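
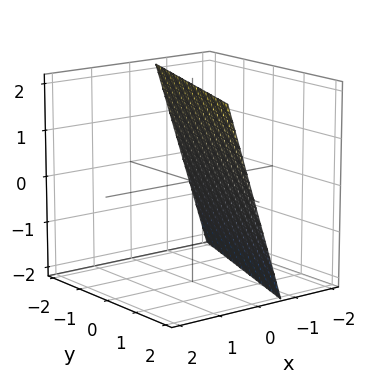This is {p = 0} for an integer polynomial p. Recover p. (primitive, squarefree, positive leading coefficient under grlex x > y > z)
(a) deg p = 1. Every cross-section is a straight line — this is a plane.
(b) Against the integer gridlines: it meets the y-axis at y = 2 (among the integer gridlines); it meets the z-axis at z = 2 (among the integer gridlines).
(c) The integer polynomial consistent with all of this is the stated p.

3*x - y - z + 2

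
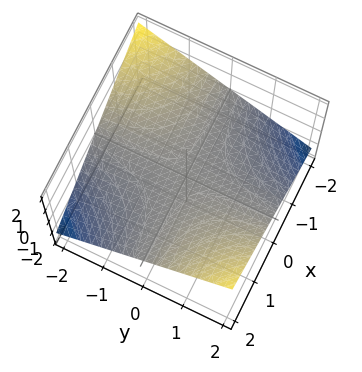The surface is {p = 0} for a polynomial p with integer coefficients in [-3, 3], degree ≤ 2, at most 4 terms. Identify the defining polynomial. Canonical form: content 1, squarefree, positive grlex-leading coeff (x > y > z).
(a) The degree is 2 — a saddle surface; a quadric.
(b) Against the integer gridlines: every point of the x-axis in the box is on the surface; the visible y-axis segment lies entirely on the surface.
(c) Solving for integer coefficients yields p as stated.

x*y - 3*z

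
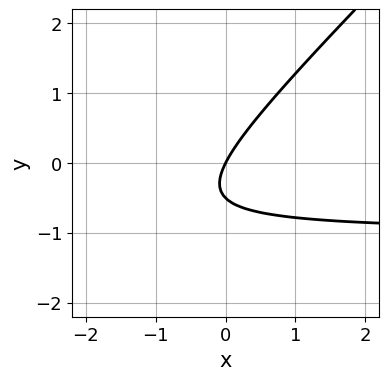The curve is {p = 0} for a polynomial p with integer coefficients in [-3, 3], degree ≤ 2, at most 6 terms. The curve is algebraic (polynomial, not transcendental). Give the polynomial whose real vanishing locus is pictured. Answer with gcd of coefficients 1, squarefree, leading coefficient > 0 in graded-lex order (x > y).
2*x*y - 2*y^2 + 2*x - y

The degree is 2 — no degree-1 curve has this shape.
Observable constraints: it crosses the x-axis at the gridline x = 0; it crosses the y-axis at the gridline y = 0.
Assembling these constraints gives the stated polynomial.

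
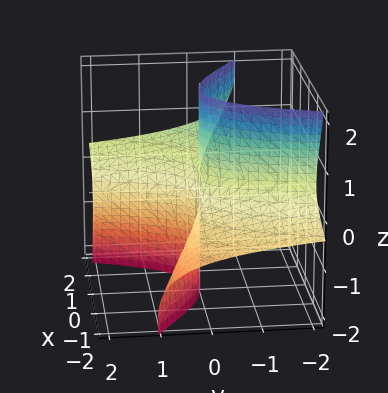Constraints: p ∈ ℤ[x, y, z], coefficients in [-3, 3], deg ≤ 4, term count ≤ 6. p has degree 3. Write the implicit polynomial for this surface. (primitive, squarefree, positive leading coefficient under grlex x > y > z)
x^3 - 3*x^2*z - x*y*z - 3*y*z^2 - y

First, deg p = 3. No degree-2 surface has this shape.
Then, against the integer gridlines: the visible z-axis segment lies entirely on the surface; it crosses the y-axis at the gridline y = 0; one x-axis crossing is at x = 0.
Finally, fitting integer coefficients to these (and the overall shape) gives p.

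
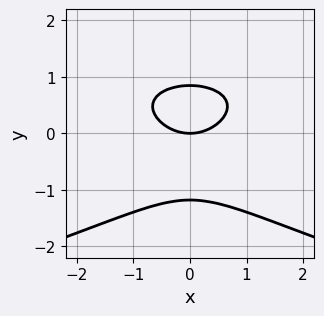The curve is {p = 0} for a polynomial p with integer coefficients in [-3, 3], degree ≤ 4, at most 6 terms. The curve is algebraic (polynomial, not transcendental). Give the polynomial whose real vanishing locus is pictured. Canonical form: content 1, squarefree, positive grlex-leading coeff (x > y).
3*y^3 + 2*x^2 + y^2 - 3*y

1. The degree is 3 — the shape is more complex than any degree-2 curve.
2. Symmetries: it's symmetric under x → −x, forcing even powers of x.
3. Reading off the gridlines: one y-axis crossing is at y = 0; it meets the x-axis at x = 0 (among the integer gridlines).
4. Fitting integer coefficients to these (and the overall shape) gives p.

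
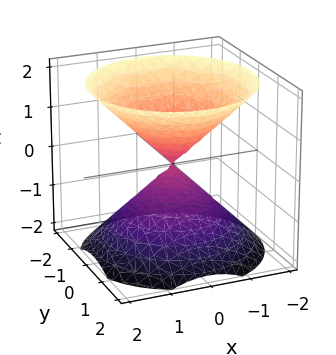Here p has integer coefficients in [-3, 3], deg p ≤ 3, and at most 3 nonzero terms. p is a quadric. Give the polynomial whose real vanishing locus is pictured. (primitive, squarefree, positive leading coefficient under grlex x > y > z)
(a) The picture has 2 separate pieces.
(b) deg p = 2.
(c) Symmetries: the z ↦ −z reflection is a symmetry, so z appears only in even powers; rotational symmetry about the z-axis ⇒ p depends on x, y only through x² + y².
(d) From the axis intercepts and sections: it meets the z-axis at z = 0 (among the integer gridlines); a circular section at z = -1 has radius exactly 1; it crosses the x-axis at the gridline x = 0; it meets the y-axis at y = 0 (among the integer gridlines).
(e) Putting this together gives p.

x^2 + y^2 - z^2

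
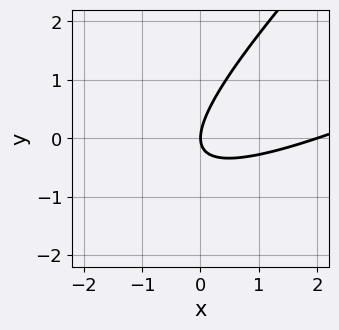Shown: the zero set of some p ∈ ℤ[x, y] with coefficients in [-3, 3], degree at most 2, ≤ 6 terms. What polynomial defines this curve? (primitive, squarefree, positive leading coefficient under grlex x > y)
x^2 - 3*x*y + 2*y^2 - 2*x

First, the degree is 2 — no degree-1 curve has this shape.
Next, observable constraints: it crosses the y-axis at the gridline y = 0; the x-axis gridline crossings are at x ∈ {0, 2}.
Finally, these observations pin down the coefficients.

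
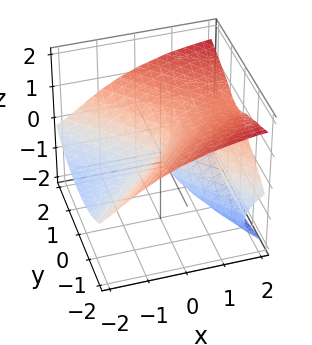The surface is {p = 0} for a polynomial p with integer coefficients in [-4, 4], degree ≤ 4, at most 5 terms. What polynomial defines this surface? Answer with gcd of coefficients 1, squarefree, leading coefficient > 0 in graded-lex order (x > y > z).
2*z^3 + x^2 - 3*x*z - y^2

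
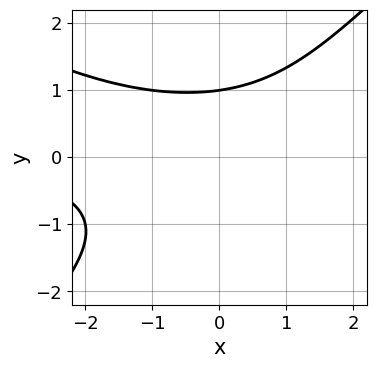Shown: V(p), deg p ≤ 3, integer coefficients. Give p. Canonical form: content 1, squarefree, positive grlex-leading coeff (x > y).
x^2*y + x*y^2 - 2*y^3 - y + 3

First, deg p = 3. A generic line meets the curve in up to 3 points.
Next, from the axis intercepts and sections: it misses every integer gridline on the x-axis; one y-axis crossing is at y = 1.
Finally, together with the visible shape, these determine p as stated.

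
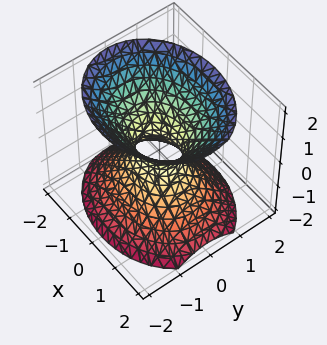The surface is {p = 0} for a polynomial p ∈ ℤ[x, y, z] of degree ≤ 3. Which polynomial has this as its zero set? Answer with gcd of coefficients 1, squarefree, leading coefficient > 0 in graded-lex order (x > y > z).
2*x^2 + 3*y^2 - 2*z^2 - 1

First, deg p = 2.
Next, symmetries: the z ↦ −z reflection is a symmetry, so z appears only in even powers; the x ↦ −x reflection is a symmetry, so x appears only in even powers; the y ↦ −y reflection is a symmetry, so y appears only in even powers.
Next, observable constraints: it misses every integer gridline on the z-axis.
Finally, these observations pin down the coefficients.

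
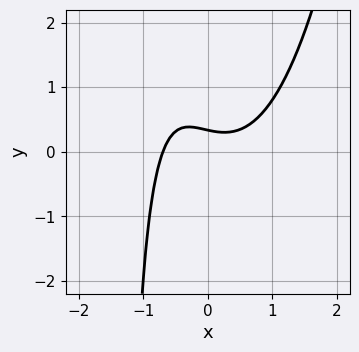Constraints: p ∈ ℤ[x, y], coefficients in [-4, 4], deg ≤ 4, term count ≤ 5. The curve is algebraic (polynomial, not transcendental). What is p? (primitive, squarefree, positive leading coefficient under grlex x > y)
(a) deg p = 3.
(b) The integer polynomial consistent with all of this is the stated p.

3*x^3 - 2*x*y - 3*y + 1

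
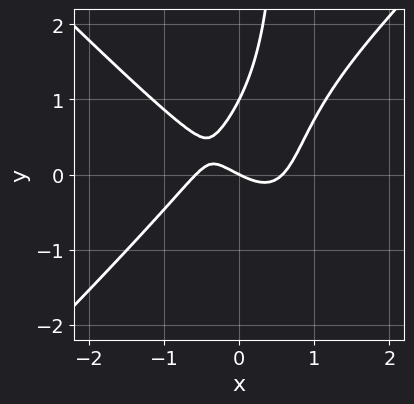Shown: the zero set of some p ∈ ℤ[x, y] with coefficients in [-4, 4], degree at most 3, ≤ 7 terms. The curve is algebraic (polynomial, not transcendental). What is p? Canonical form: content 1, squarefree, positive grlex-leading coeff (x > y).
3*x^3 - 3*x*y^2 + 2*y^2 - x - 2*y

(a) deg p = 3.
(b) Checking where it meets the axes: the y-axis gridline crossings are at y ∈ {0, 1}; one x-axis crossing is at x = 0.
(c) Solving for integer coefficients yields p as stated.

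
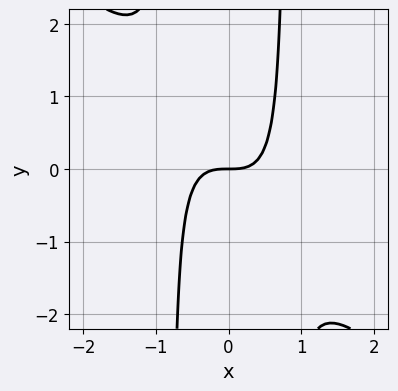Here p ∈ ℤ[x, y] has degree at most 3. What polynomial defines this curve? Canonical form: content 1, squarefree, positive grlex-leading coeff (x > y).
3*x^3 + 3*x^2*y - 2*y

1. Degree: the shape is more complex than any degree-2 curve, so deg p = 3.
2. Observable constraints: one y-axis crossing is at y = 0; it crosses the x-axis at the gridline x = 0.
3. These observations pin down the coefficients.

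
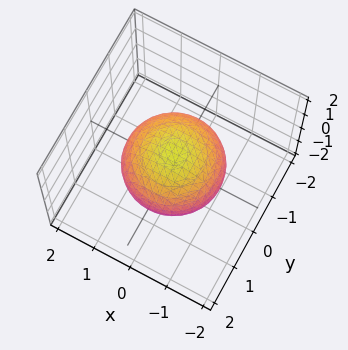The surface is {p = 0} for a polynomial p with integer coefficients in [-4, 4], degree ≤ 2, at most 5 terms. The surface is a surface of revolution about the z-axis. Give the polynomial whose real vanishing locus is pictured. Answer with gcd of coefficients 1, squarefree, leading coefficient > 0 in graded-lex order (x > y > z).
2*x^2 + 2*y^2 + 3*z^2 - 3

(a) The degree is 2 — no degree-1 surface has this shape.
(b) Symmetry: the surface is invariant under rotation about z: p = q(x² + y², z).
(c) Reading off the gridlines: the z-axis gridline crossings are at z ∈ {-1, 1}; a circular section at z = 0 has radius between 1 and 2.
(d) Matching integer coefficients to the picture gives p.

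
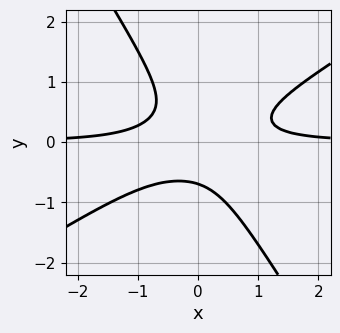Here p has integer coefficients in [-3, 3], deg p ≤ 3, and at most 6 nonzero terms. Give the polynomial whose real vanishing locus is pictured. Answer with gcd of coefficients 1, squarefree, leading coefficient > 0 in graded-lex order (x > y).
3*x^2*y - 3*x*y^2 - 3*y^3 - 1

deg p = 3. The shape is more complex than any degree-2 curve.
From the visible intercepts: the curve avoids every integer x-axis point in the box.
Matching integer coefficients to the picture gives p.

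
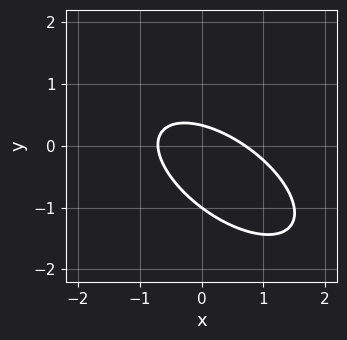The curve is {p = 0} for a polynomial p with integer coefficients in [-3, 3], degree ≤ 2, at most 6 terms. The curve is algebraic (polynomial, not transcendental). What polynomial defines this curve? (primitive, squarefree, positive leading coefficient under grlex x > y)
2*x^2 + 3*x*y + 3*y^2 + 2*y - 1

(a) The degree is 2 — the shape is more complex than any degree-1 curve.
(b) From the visible intercepts: it crosses the y-axis at the gridline y = -1.
(c) Fitting integer coefficients to these (and the overall shape) gives p.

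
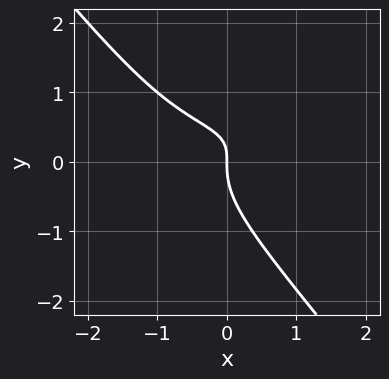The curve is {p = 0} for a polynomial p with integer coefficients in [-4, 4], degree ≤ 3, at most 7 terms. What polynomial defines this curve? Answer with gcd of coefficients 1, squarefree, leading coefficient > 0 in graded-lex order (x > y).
x^3 + 3*x*y^2 + 3*y^3 - 3*x*y + 2*x

1. Degree: no degree-2 curve has this shape, so deg p = 3.
2. From the axis intercepts and sections: one y-axis crossing is at y = 0; it crosses the x-axis at the gridline x = 0.
3. Solving for integer coefficients yields p as stated.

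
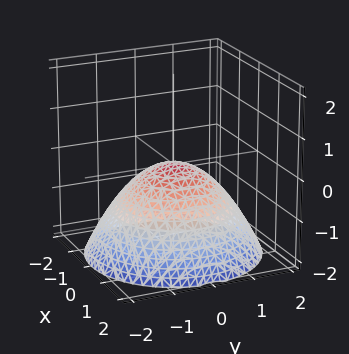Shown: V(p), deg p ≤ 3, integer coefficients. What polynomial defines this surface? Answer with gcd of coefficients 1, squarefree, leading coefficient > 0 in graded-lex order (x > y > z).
x^2 + y^2 + 2*z

(a) The degree is 2 — a paraboloid; a quadric.
(b) Symmetries: rotational symmetry about the z-axis ⇒ p depends on x, y only through x² + y².
(c) Checking where it meets the axes: a circular section at z = -1 has radius between 1 and 2; it crosses the x-axis at the gridline x = 0; it meets the y-axis at y = 0 (among the integer gridlines); it crosses the z-axis at the gridline z = 0.
(d) Solving for integer coefficients yields p as stated.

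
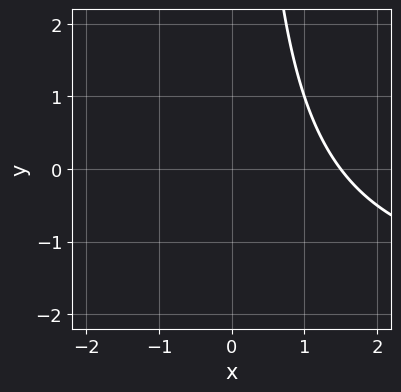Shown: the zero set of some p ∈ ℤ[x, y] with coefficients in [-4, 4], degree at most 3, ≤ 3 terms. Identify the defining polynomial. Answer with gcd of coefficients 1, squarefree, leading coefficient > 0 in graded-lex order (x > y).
x*y + 2*x - 3

The degree is 2 — the shape is more complex than any degree-1 curve.
From the axis intercepts and sections: it misses every integer gridline on the y-axis.
Assembling these constraints gives the stated polynomial.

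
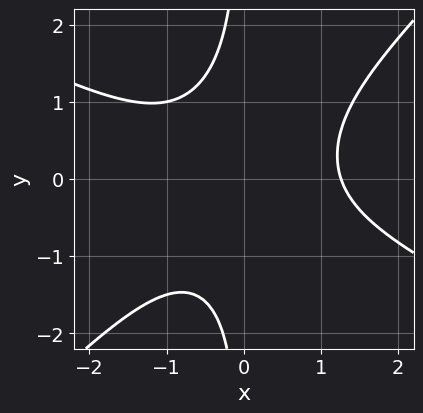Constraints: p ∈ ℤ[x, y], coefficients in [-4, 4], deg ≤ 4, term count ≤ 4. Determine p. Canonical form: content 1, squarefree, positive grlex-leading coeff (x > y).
x^3 + x^2*y - 2*x*y^2 - 2

First, the degree is 3 — no degree-2 curve has this shape.
Then, checking where it meets the axes: it misses every integer gridline on the y-axis.
Finally, putting this together gives p.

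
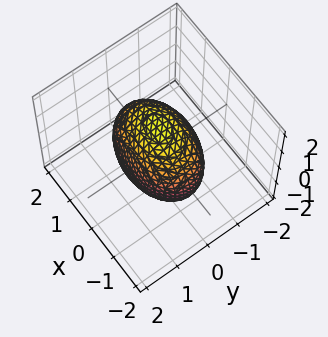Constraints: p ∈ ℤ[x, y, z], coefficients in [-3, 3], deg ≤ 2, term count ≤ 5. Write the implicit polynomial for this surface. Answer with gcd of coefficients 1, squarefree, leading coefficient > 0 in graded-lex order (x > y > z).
1. deg p = 2. A closed, bounded, convex surface; a quadric.
2. Symmetries: the y ↦ −y reflection is a symmetry, so y appears only in even powers; the x ↦ −x reflection is a symmetry, so x appears only in even powers; mirror symmetry z ↦ −z ⇒ only even powers of z.
3. From the visible intercepts: among the integer gridlines, it crosses the y-axis at y ∈ {-1, 1}.
4. Assembling these constraints gives the stated polynomial.

x^2 + 2*y^2 + z^2 - 2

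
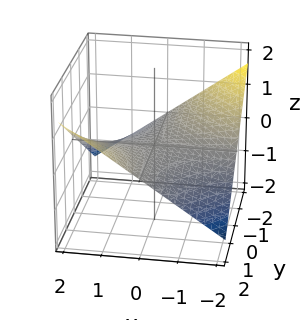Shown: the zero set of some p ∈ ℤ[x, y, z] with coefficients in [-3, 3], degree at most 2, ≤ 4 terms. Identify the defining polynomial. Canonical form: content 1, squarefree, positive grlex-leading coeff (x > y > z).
x*y - 3*z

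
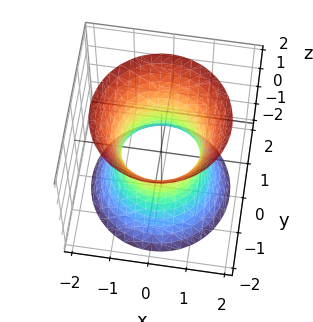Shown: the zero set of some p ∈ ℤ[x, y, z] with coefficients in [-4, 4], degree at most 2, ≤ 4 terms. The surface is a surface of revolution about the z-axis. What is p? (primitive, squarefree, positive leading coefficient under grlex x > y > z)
2*x^2 + 2*y^2 - z^2 - 2

deg p = 2. A generic line meets the surface in up to 2 points.
Symmetries: rotational symmetry about the z-axis ⇒ p depends on x, y only through x² + y².
From the visible intercepts: among the integer gridlines, it crosses the y-axis at y ∈ {-1, 1}; a circular section at z = -1 has radius between 1 and 2; the surface avoids every integer z-axis point in the box.
Putting this together gives p. Check: (1, 0, 0) on the x-axis lies on the surface, and p(1, 0, 0) = 0. ✓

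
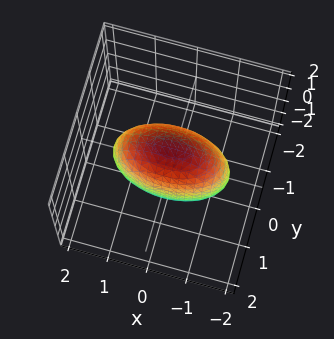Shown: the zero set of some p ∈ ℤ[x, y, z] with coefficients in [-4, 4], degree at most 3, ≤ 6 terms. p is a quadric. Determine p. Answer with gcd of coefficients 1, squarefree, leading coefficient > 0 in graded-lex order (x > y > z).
First, deg p = 2.
Next, symmetries: it's symmetric under y → −y, forcing even powers of y; mirror symmetry z ↦ −z ⇒ only even powers of z; the x ↦ −x reflection is a symmetry, so x appears only in even powers.
Finally, the integer polynomial consistent with all of this is the stated p.

x^2 + 3*y^2 + z^2 - 2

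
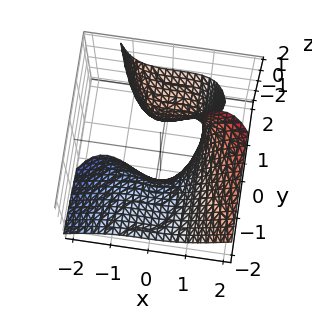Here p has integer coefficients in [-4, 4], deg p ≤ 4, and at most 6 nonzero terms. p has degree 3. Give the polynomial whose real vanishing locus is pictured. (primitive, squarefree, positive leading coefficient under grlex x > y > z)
2*x^3 - 2*x^2*z + 3*y*z - 2

1. Degree: the shape is more complex than any degree-2 surface, so deg p = 3.
2. From the visible intercepts: the surface avoids every integer z-axis point in the box; it misses every integer gridline on the y-axis.
3. Fitting integer coefficients to these (and the overall shape) gives p. Check: (1, 0, 0) on the x-axis lies on the surface, and p(1, 0, 0) = 0. ✓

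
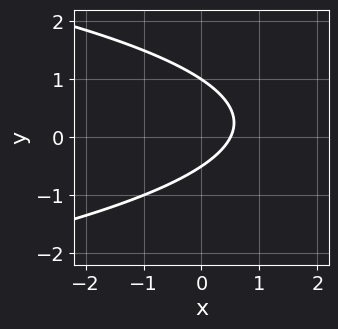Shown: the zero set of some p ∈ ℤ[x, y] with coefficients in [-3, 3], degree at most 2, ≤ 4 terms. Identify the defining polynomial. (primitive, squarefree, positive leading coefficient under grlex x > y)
2*y^2 + 2*x - y - 1

1. The degree is 2 — the shape is more complex than any degree-1 curve.
2. Checking where it meets the axes: it crosses the y-axis at the gridline y = 1.
3. Solving for integer coefficients yields p as stated.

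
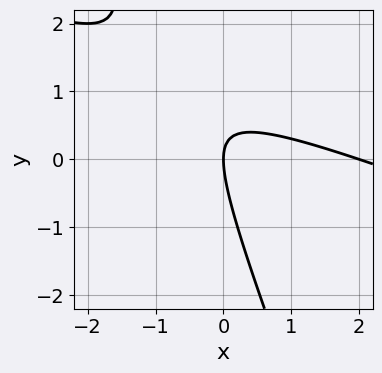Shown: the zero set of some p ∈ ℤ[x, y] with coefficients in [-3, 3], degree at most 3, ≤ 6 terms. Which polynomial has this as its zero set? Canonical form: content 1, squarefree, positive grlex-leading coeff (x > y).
Degree: the shape is more complex than any degree-1 curve, so deg p = 2.
Reading off the gridlines: among the integer gridlines, it crosses the x-axis at x ∈ {0, 2}; one y-axis crossing is at y = 0.
The integer polynomial consistent with all of this is the stated p.

x^2 + 3*x*y + y^2 - 2*x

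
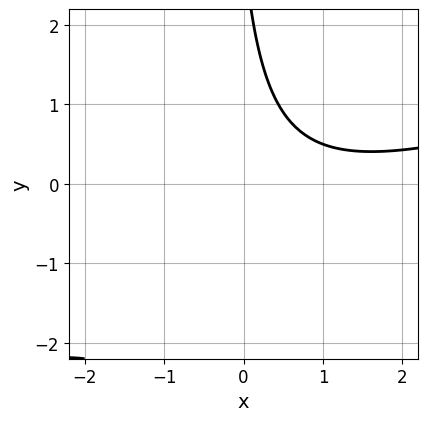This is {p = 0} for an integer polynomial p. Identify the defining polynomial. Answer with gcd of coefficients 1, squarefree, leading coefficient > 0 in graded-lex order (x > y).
x^2 - 3*x*y - 2*x - y + 3

The degree is 2 — no degree-1 curve has this shape.
Checking where it meets the axes: the curve avoids every integer x-axis point in the box; it misses every integer gridline on the y-axis.
Fitting integer coefficients to these (and the overall shape) gives p.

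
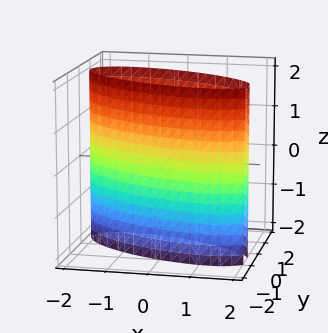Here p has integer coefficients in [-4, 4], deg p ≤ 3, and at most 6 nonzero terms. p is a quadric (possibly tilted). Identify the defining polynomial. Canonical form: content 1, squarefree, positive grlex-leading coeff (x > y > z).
x^2 + 2*x*y + 3*y^2 - 3

(a) Degree: a generic line meets the surface in up to 2 points, so deg p = 2.
(b) From the visible intercepts: the surface avoids every integer z-axis point in the box; the y-axis gridline crossings are at y ∈ {-1, 1}.
(c) Fitting integer coefficients to these (and the overall shape) gives p.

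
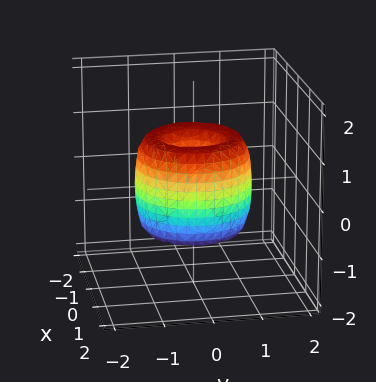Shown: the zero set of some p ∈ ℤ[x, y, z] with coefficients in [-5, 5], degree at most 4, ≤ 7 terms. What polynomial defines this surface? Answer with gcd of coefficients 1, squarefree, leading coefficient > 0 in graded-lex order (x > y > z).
(a) The degree is 4 — a generic line meets the surface in up to 4 points.
(b) Symmetries: rotational symmetry about the z-axis ⇒ p depends on x, y only through x² + y².
(c) Against the integer gridlines: one z-axis crossing is at z = 0; one x-axis crossing is at x = 0; it crosses the y-axis at the gridline y = 0.
(d) Assembling these constraints gives the stated polynomial.

2*x^4 + 4*x^2*y^2 + 2*y^4 - 3*x^2 - 3*y^2 + z^2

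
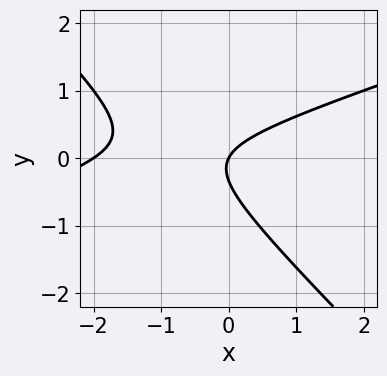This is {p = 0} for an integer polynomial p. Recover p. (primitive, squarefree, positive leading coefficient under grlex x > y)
1. deg p = 2.
2. Checking where it meets the axes: among the integer gridlines, it crosses the x-axis at x ∈ {-2, 0}; one y-axis crossing is at y = 0.
3. Assembling these constraints gives the stated polynomial.

x^2 - 2*x*y - 3*y^2 + 2*x - y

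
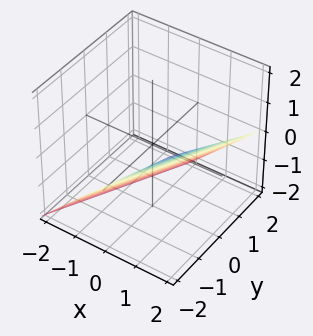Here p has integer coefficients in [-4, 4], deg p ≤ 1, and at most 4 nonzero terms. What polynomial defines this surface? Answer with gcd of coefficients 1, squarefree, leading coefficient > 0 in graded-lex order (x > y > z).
2*x - y - 2*z - 2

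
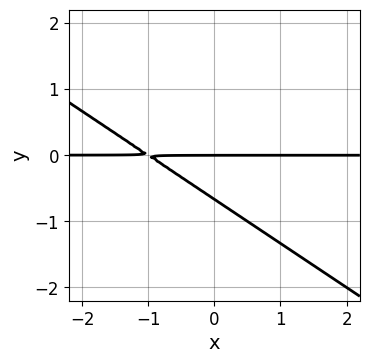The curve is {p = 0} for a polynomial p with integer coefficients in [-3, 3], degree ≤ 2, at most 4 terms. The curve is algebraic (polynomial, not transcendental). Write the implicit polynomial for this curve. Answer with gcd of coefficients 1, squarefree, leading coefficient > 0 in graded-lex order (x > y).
Degree: the shape is more complex than any degree-1 curve, so deg p = 2.
From the visible intercepts: it crosses the y-axis at the gridline y = 0; the visible x-axis segment lies entirely on the curve.
Fitting integer coefficients to these (and the overall shape) gives p.

2*x*y + 3*y^2 + 2*y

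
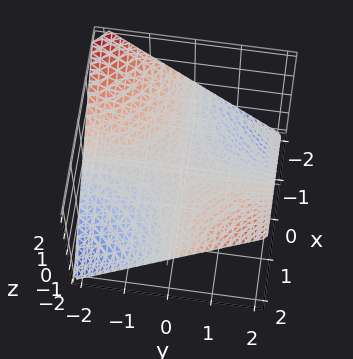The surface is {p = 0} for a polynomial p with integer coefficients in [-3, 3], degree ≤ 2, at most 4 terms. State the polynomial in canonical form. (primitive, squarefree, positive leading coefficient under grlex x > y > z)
The degree is 2 — a saddle surface; a quadric.
Checking where it meets the axes: every point of the x-axis in the box is on the surface; every point of the y-axis in the box is on the surface; it meets the z-axis at z = 0 (among the integer gridlines).
Putting this together gives p.

x*y - 2*z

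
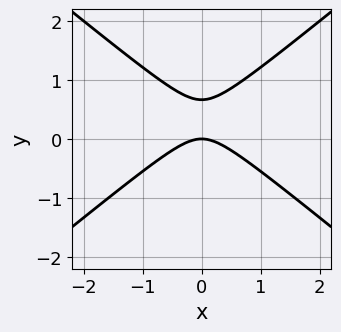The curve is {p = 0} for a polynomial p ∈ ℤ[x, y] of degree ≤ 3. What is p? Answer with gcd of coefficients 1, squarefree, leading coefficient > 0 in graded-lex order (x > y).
2*x^2 - 3*y^2 + 2*y

(a) The degree is 2 — no degree-1 curve has this shape.
(b) Symmetries: it's symmetric under x → −x, forcing even powers of x.
(c) From the visible intercepts: it crosses the x-axis at the gridline x = 0; one y-axis crossing is at y = 0.
(d) Matching integer coefficients to the picture gives p.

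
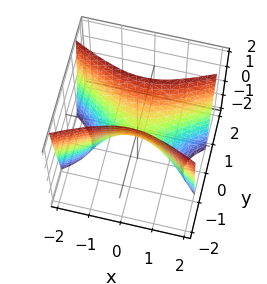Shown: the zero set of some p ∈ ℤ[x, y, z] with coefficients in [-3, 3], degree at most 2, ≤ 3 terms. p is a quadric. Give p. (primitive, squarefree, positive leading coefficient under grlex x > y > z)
x^2 - 3*y^2 + z

First, deg p = 2. A saddle surface; a quadric.
Next, symmetries: mirror symmetry x ↦ −x ⇒ only even powers of x; the y ↦ −y reflection is a symmetry, so y appears only in even powers.
Then, checking where it meets the axes: it meets the y-axis at y = 0 (among the integer gridlines); it crosses the x-axis at the gridline x = 0.
Finally, these observations pin down the coefficients.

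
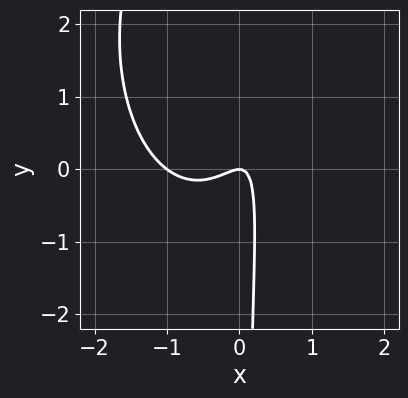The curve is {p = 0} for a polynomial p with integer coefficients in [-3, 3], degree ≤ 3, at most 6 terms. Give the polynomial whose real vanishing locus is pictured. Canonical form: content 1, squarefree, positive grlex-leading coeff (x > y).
First, degree: the shape is more complex than any degree-2 curve, so deg p = 3.
Then, from the visible intercepts: it crosses the y-axis at the gridline y = 0; among the integer gridlines, it crosses the x-axis at x ∈ {-1, 0}.
Finally, together with the visible shape, these determine p as stated.

3*x^3 + x*y^2 + 3*x^2 - 3*x*y + y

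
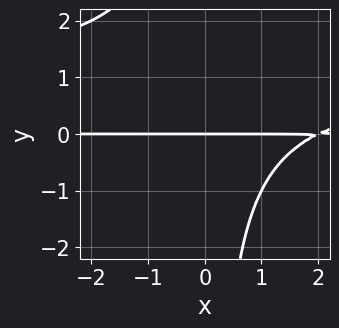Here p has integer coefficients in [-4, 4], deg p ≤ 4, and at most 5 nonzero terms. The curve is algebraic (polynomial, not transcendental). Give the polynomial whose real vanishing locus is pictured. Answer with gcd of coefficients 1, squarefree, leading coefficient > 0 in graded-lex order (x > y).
x*y^2 - x*y + 2*y

deg p = 3. The shape is more complex than any degree-2 curve.
Observable constraints: every point of the x-axis in the box is on the curve; it meets the y-axis at y = 0 (among the integer gridlines).
Matching integer coefficients to the picture gives p.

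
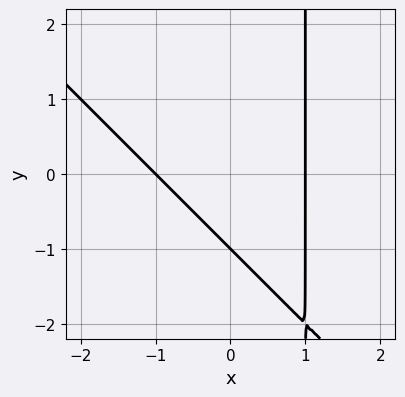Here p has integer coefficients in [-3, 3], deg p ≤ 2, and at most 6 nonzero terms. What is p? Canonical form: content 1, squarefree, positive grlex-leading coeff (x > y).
1. deg p = 2.
2. Observable constraints: it crosses the y-axis at the gridline y = -1; among the integer gridlines, it crosses the x-axis at x ∈ {-1, 1}.
3. Together with the visible shape, these determine p as stated.

x^2 + x*y - y - 1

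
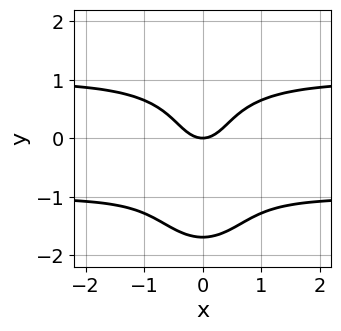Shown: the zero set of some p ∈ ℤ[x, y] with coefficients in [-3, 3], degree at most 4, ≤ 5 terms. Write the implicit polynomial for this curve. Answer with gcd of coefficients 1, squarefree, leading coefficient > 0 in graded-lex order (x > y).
3*x^2*y^2 + y^4 + y^3 - 3*x^2 + 2*y

1. Degree: no degree-3 curve has this shape, so deg p = 4.
2. Symmetries: mirror symmetry x ↦ −x ⇒ only even powers of x.
3. From the visible intercepts: it meets the y-axis at y = 0 (among the integer gridlines); it meets the x-axis at x = 0 (among the integer gridlines).
4. These observations pin down the coefficients.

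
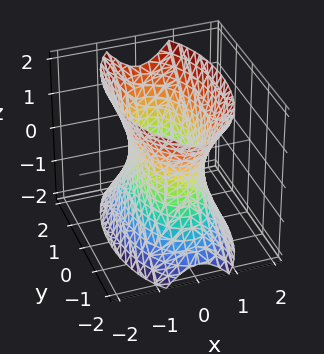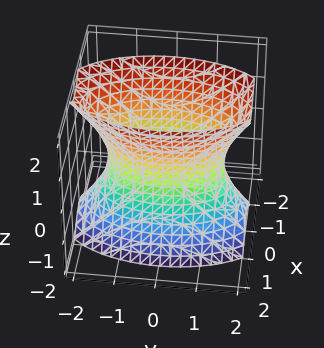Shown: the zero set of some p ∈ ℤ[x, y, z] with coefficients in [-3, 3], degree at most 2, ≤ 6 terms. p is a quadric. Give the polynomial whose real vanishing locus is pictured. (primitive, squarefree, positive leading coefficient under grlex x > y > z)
First, the degree is 2 — one connected sheet with a waist; a quadric.
Then, symmetries: mirror symmetry y ↦ −y ⇒ only even powers of y; it's symmetric under z → −z, forcing even powers of z; the x ↦ −x reflection is a symmetry, so x appears only in even powers.
Next, reading off the gridlines: the surface avoids every integer z-axis point in the box.
Finally, the integer polynomial consistent with all of this is the stated p.

3*x^2 + y^2 - z^2 - 2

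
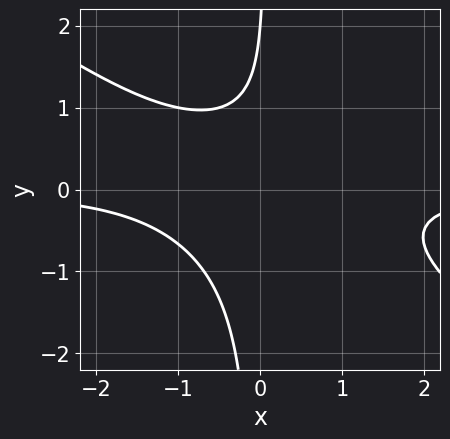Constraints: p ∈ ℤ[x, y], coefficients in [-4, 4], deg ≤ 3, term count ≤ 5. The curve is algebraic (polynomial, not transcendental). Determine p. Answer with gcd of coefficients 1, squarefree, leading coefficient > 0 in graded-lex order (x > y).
First, deg p = 3.
Next, against the integer gridlines: the curve avoids every integer x-axis point in the box; it crosses the y-axis at the gridline y = 2.
Finally, solving for integer coefficients yields p as stated.

2*x^2*y + 3*x*y^2 - y + 2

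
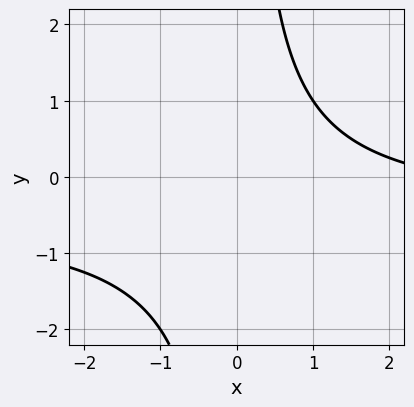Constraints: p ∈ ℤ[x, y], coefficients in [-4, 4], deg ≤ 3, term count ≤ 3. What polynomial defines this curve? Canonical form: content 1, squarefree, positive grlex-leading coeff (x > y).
(a) Degree: a generic line meets the curve in up to 2 points, so deg p = 2.
(b) Reading off the gridlines: no y-intercept at any integer in the box; it misses every integer gridline on the x-axis.
(c) Solving for integer coefficients yields p as stated.

2*x*y + x - 3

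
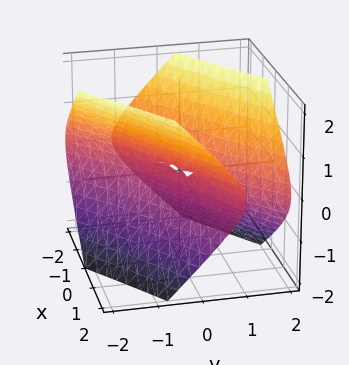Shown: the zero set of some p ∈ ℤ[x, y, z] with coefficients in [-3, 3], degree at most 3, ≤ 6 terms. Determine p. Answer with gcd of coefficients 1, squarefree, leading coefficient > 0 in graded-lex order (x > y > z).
x^2 - 3*x*y + 2*y^2 - 2*z^2

1. Degree: the shape is more complex than any degree-1 surface, so deg p = 2.
2. Reading off the gridlines: it crosses the x-axis at the gridline x = 0; it crosses the y-axis at the gridline y = 0.
3. These observations pin down the coefficients.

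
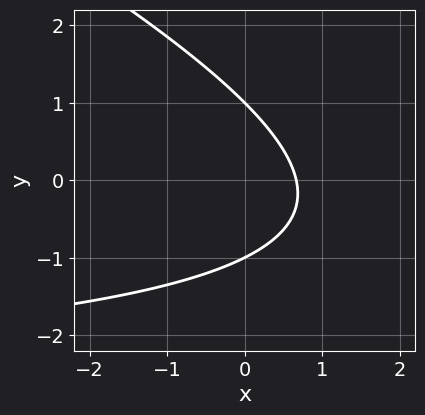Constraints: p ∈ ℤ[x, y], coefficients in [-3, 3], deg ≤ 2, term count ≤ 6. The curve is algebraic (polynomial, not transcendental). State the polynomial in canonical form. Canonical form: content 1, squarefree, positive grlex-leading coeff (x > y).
x*y + 2*y^2 + 3*x - 2

1. The degree is 2 — a generic line meets the curve in up to 2 points.
2. Reading off the gridlines: the y-axis gridline crossings are at y ∈ {-1, 1}.
3. Fitting integer coefficients to these (and the overall shape) gives p.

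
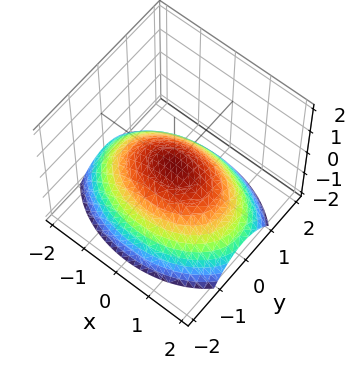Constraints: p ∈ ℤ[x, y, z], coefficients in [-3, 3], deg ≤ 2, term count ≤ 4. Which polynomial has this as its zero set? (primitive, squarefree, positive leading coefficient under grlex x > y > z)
1. deg p = 2. A paraboloid; a quadric.
2. Symmetries: it's symmetric under x → −x, forcing even powers of x; the y ↦ −y reflection is a symmetry, so y appears only in even powers.
3. Against the integer gridlines: it meets the y-axis at y = 0 (among the integer gridlines); one x-axis crossing is at x = 0; it meets the z-axis at z = 0 (among the integer gridlines).
4. Solving for integer coefficients yields p as stated.

x^2 + 2*y^2 + 3*z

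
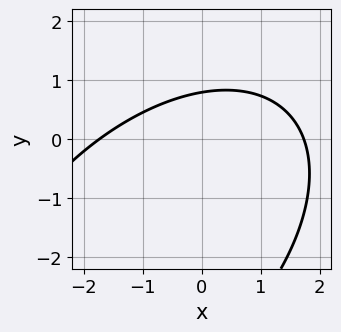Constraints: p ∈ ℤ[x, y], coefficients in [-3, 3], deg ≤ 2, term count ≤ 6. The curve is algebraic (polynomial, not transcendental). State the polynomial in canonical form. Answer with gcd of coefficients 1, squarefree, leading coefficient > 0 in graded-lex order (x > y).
x^2 - x*y + y^2 + 3*y - 3

1. deg p = 2.
2. Putting this together gives p.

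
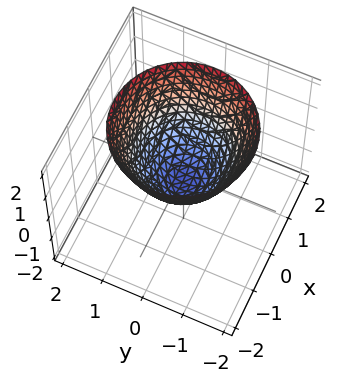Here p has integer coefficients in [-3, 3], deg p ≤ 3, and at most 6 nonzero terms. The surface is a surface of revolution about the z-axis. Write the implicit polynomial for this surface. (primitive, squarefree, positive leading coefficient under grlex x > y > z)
2*x^2 + 2*y^2 - 2*z - 1

(a) Degree: a generic line meets the surface in up to 2 points, so deg p = 2.
(b) Symmetry: the surface is invariant under rotation about z: p = q(x² + y², z).
(c) Checking where it meets the axes: a circular section at z = 2 has radius between 1 and 2.
(d) The integer polynomial consistent with all of this is the stated p.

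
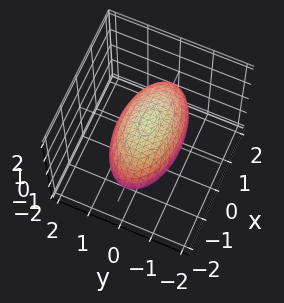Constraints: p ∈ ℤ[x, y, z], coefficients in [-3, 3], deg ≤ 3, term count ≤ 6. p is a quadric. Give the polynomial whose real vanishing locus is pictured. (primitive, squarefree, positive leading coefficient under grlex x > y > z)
x^2 + 3*y^2 + 3*z^2 - 3

First, deg p = 2. A closed, bounded, convex surface; a quadric.
Next, symmetries: mirror symmetry z ↦ −z ⇒ only even powers of z; the x ↦ −x reflection is a symmetry, so x appears only in even powers; mirror symmetry y ↦ −y ⇒ only even powers of y.
Next, against the integer gridlines: the z-axis gridline crossings are at z ∈ {-1, 1}; the y-axis gridline crossings are at y ∈ {-1, 1}.
Finally, these observations pin down the coefficients.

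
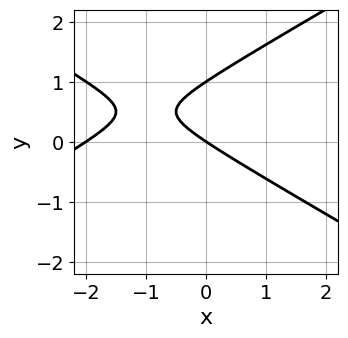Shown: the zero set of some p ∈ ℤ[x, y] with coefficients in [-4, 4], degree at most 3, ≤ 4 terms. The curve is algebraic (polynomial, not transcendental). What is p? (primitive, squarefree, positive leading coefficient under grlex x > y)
x^2 - 3*y^2 + 2*x + 3*y

First, the degree is 2 — no degree-1 curve has this shape.
Next, from the axis intercepts and sections: the y-axis gridline crossings are at y ∈ {0, 1}; among the integer gridlines, it crosses the x-axis at x ∈ {-2, 0}.
Finally, solving for integer coefficients yields p as stated.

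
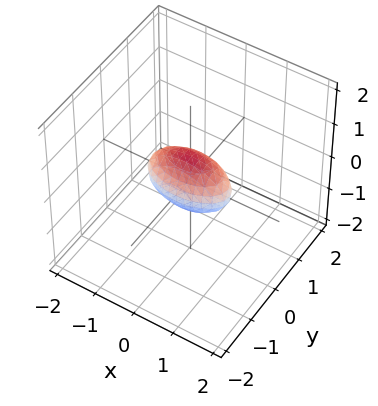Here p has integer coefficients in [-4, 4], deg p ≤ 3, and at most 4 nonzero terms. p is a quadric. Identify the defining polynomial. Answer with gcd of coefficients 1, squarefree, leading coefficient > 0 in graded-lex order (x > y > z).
(a) Degree: bounded and convex; a quadric, so deg p = 2.
(b) Symmetries: it's symmetric under y → −y, forcing even powers of y; it's symmetric under x → −x, forcing even powers of x; it's symmetric under z → −z, forcing even powers of z.
(c) From the visible intercepts: the x-axis gridline crossings are at x ∈ {-1, 1}.
(d) Fitting integer coefficients to these (and the overall shape) gives p.

x^2 + 3*y^2 + 2*z^2 - 1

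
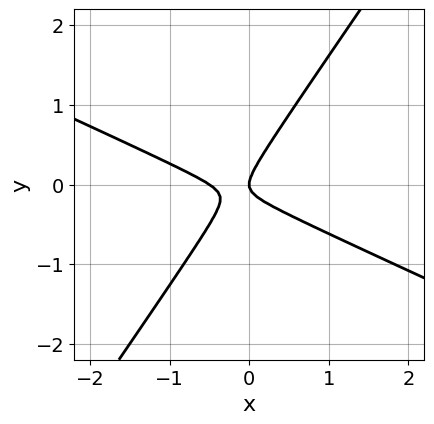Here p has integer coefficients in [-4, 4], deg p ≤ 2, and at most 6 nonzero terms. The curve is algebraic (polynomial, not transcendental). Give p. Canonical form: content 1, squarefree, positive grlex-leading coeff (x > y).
2*x^2 + 3*x*y - 3*y^2 + x

The degree is 2 — the shape is more complex than any degree-1 curve.
From the visible intercepts: one x-axis crossing is at x = 0; one y-axis crossing is at y = 0.
Assembling these constraints gives the stated polynomial.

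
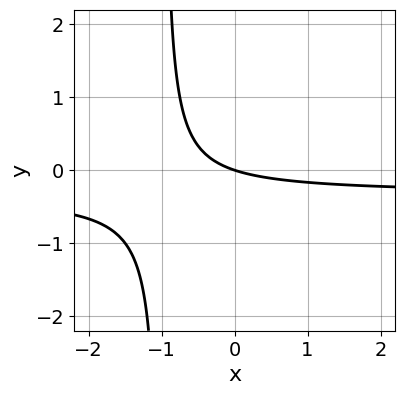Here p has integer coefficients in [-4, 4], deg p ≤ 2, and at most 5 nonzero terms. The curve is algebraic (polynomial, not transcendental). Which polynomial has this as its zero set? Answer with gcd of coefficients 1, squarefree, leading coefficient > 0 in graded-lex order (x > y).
1. The degree is 2 — the shape is more complex than any degree-1 curve.
2. Reading off the gridlines: it crosses the x-axis at the gridline x = 0; one y-axis crossing is at y = 0.
3. These observations pin down the coefficients.

3*x*y + x + 3*y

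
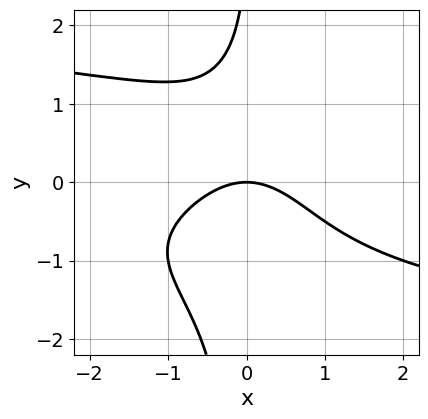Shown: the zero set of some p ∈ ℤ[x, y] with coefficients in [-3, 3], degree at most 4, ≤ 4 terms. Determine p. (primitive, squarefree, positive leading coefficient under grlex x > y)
Degree: a generic line meets the curve in up to 4 points, so deg p = 4.
From the axis intercepts and sections: it meets the x-axis at x = 0 (among the integer gridlines); one y-axis crossing is at y = 0.
Matching integer coefficients to the picture gives p.

2*x*y^3 + 2*x^2 - y^2 + 3*y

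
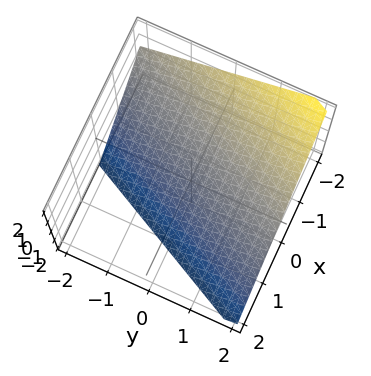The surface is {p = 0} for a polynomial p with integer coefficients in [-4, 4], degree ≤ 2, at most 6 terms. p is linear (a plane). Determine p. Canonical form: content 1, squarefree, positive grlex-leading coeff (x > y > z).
2*x - y + 2*z + 2

1. The degree is 1 — the surface is flat (a plane).
2. Against the integer gridlines: one y-axis crossing is at y = 2; it crosses the z-axis at the gridline z = -1.
3. Matching integer coefficients to the picture gives p.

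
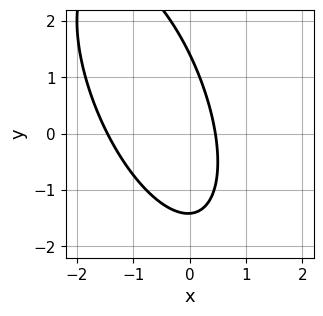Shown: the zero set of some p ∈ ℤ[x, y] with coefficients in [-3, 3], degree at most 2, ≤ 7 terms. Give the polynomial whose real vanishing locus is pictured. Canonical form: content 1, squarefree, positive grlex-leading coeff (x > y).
3*x^2 + 2*x*y + y^2 + 3*x - 2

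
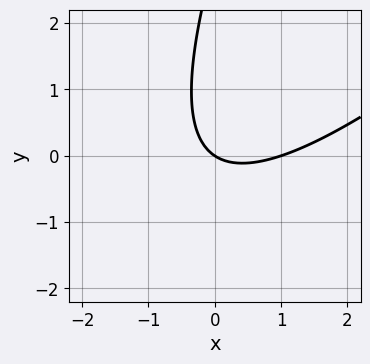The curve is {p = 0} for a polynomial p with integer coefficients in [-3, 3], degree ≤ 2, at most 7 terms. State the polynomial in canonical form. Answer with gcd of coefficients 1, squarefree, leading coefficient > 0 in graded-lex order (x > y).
The degree is 2 — no degree-1 curve has this shape.
From the visible intercepts: it crosses the y-axis at the gridline y = 0; the x-axis gridline crossings are at x ∈ {0, 1}.
Putting this together gives p.

2*x^2 - 3*x*y + y^2 - 2*x - 3*y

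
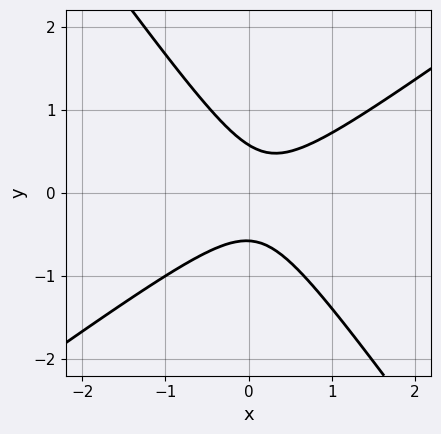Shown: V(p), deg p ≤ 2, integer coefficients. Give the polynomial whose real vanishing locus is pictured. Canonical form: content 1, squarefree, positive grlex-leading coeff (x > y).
3*x^2 - 2*x*y - 3*y^2 - x + 1

The degree is 2 — a generic line meets the curve in up to 2 points.
Checking where it meets the axes: the curve avoids every integer x-axis point in the box.
The integer polynomial consistent with all of this is the stated p.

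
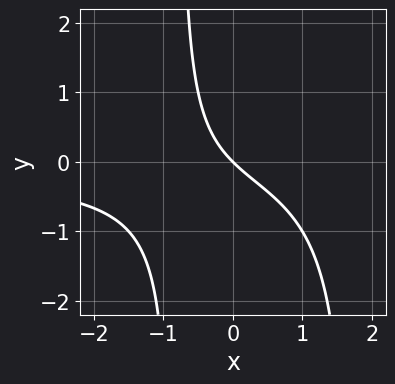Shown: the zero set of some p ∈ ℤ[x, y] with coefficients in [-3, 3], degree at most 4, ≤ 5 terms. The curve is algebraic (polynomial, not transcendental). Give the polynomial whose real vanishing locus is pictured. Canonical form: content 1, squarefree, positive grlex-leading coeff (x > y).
First, degree: the shape is more complex than any degree-2 curve, so deg p = 3.
Next, against the integer gridlines: one y-axis crossing is at y = 0; it crosses the x-axis at the gridline x = 0.
Finally, solving for integer coefficients yields p as stated.

2*x^2*y - 2*x*y - 3*x - 3*y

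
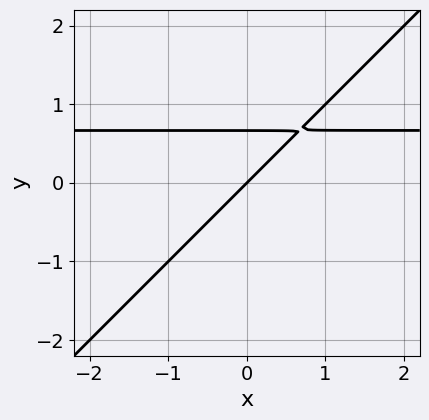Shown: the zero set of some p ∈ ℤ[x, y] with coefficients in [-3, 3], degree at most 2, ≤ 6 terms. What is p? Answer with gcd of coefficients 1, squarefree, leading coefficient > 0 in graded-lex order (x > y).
(a) Degree: the shape is more complex than any degree-1 curve, so deg p = 2.
(b) Reading off the gridlines: one x-axis crossing is at x = 0; it crosses the y-axis at the gridline y = 0.
(c) Assembling these constraints gives the stated polynomial.

3*x*y - 3*y^2 - 2*x + 2*y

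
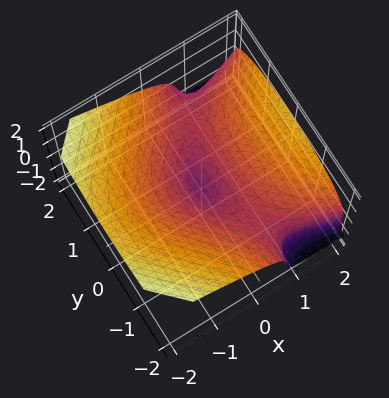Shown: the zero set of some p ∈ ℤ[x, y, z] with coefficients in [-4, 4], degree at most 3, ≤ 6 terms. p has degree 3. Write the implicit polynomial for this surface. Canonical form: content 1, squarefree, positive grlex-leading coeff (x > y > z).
1. deg p = 3. A generic line meets the surface in up to 3 points.
2. From the axis intercepts and sections: it meets the z-axis at z = 0 (among the integer gridlines); it crosses the y-axis at the gridline y = 0.
3. Together with the visible shape, these determine p as stated.

2*x*y^2 + 3*z^3 - 3*x^2 - y^2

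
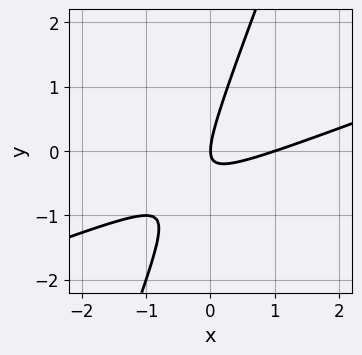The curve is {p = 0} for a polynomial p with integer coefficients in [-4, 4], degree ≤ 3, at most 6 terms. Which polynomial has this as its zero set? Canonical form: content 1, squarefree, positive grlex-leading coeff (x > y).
x^2 - 3*x*y + y^2 - x

Degree: no degree-1 curve has this shape, so deg p = 2.
From the axis intercepts and sections: one y-axis crossing is at y = 0; among the integer gridlines, it crosses the x-axis at x ∈ {0, 1}.
Fitting integer coefficients to these (and the overall shape) gives p.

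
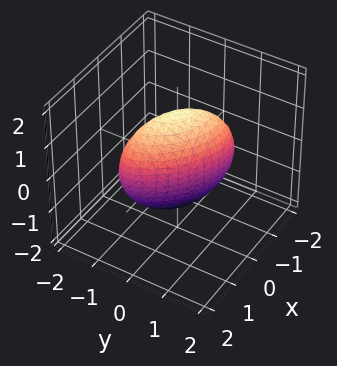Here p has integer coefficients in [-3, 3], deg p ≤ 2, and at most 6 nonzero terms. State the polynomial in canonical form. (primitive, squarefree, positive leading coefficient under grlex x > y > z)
2*x^2 + 3*x*y + 3*y^2 + z^2 - 2

(a) Degree: no degree-1 surface has this shape, so deg p = 2.
(b) From the axis intercepts and sections: the x-axis gridline crossings are at x ∈ {-1, 1}.
(c) Putting this together gives p.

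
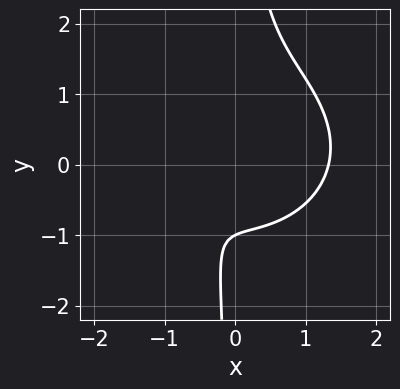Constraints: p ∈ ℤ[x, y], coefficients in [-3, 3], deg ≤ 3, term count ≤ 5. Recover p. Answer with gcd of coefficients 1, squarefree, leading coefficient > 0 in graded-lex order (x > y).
2*x^3 + 3*x*y^2 - 2*x - 2*y - 2

1. The degree is 3 — a generic line meets the curve in up to 3 points.
2. Checking where it meets the axes: it meets the y-axis at y = -1 (among the integer gridlines).
3. Assembling these constraints gives the stated polynomial.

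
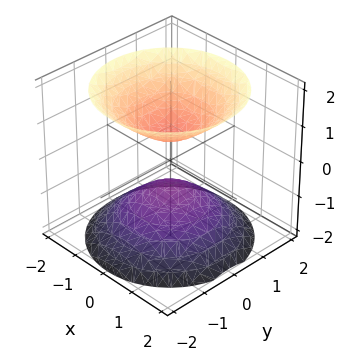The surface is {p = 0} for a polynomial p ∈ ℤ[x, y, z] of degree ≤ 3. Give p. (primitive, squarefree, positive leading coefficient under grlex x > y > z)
2*x^2 + 2*y^2 - 2*z^2 + 1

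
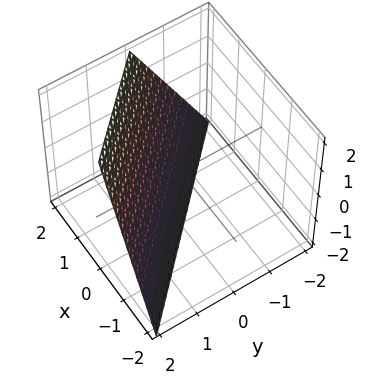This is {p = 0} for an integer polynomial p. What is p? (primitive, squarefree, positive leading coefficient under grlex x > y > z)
2*x + 2*y - z - 2

1. Degree: the surface is flat (a plane), so deg p = 1.
2. Reading off the gridlines: one y-axis crossing is at y = 1; it crosses the x-axis at the gridline x = 1.
3. Fitting integer coefficients to these (and the overall shape) gives p. Check: (0, 0, -2) on the z-axis lies on the surface, and p(0, 0, -2) = 0. ✓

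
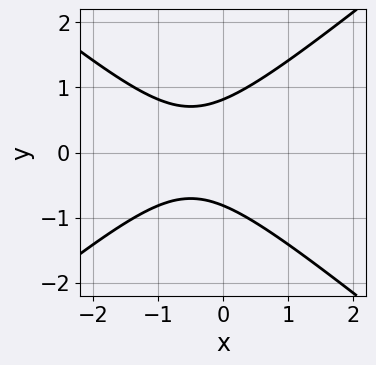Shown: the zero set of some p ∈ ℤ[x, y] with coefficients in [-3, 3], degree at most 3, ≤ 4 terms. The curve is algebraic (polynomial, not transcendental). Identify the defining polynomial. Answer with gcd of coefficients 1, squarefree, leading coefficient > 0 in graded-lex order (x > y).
2*x^2 - 3*y^2 + 2*x + 2

Degree: the shape is more complex than any degree-1 curve, so deg p = 2.
Symmetries: the y ↦ −y reflection is a symmetry, so y appears only in even powers.
Reading off the gridlines: the curve avoids every integer x-axis point in the box.
Assembling these constraints gives the stated polynomial.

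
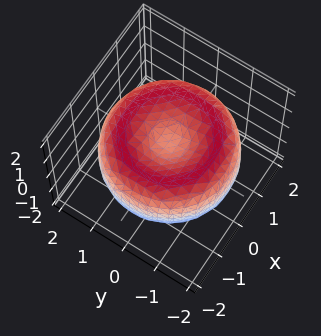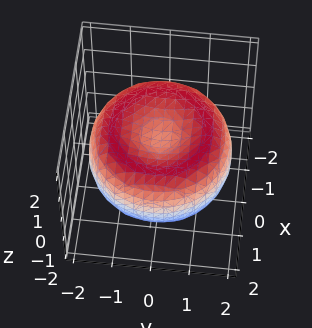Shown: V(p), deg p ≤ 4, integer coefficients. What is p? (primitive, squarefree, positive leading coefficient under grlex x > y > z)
1. Degree: the shape is more complex than any degree-3 surface, so deg p = 4.
2. Symmetry: the z-axis is an axis of rotation, so x and y enter only as x² + y².
3. Checking where it meets the axes: a circular section at z = 1 has radius exactly 1.
4. These observations pin down the coefficients.

x^4 + 2*x^2*y^2 + y^4 - 3*x^2 - 3*y^2 + 3*z^2 - 1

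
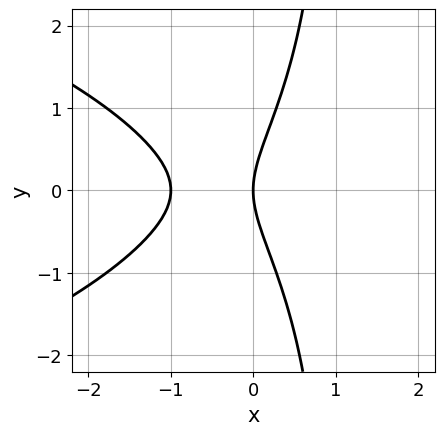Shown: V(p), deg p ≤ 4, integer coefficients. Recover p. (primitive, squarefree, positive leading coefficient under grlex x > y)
x*y^2 + 2*x^2 - y^2 + 2*x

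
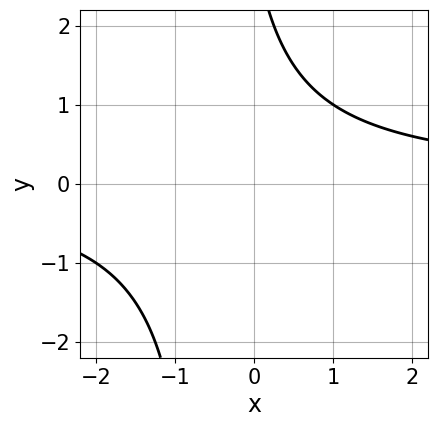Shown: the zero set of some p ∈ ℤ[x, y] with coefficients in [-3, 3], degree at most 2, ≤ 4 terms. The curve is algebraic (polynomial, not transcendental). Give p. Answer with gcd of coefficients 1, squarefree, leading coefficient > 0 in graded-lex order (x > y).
2*x*y + y - 3

deg p = 2. No degree-1 curve has this shape.
Checking where it meets the axes: no x-intercept at any integer in the box; it misses every integer gridline on the y-axis.
Solving for integer coefficients yields p as stated.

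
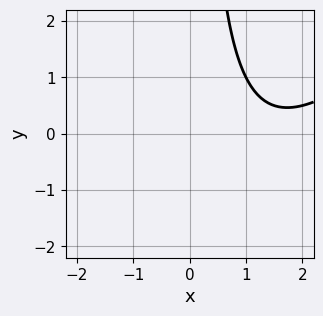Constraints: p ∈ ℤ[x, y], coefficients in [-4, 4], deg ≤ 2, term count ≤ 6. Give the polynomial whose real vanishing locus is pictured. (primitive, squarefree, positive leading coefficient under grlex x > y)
(a) Degree: a generic line meets the curve in up to 2 points, so deg p = 2.
(b) Observable constraints: no x-intercept at any integer in the box; the curve avoids every integer y-axis point in the box.
(c) Assembling these constraints gives the stated polynomial.

x^2 - x*y - 3*x + 3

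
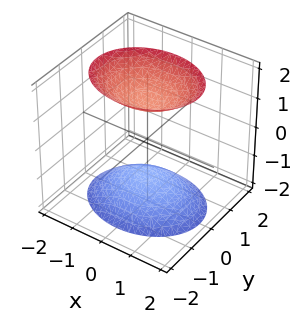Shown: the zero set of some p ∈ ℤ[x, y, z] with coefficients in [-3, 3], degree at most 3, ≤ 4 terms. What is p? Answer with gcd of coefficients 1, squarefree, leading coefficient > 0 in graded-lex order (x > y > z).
2*x^2 + 3*y^2 - 2*z^2 + 3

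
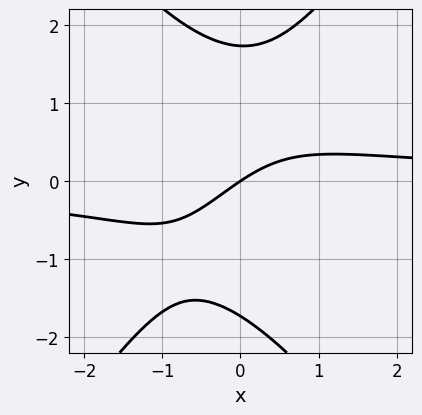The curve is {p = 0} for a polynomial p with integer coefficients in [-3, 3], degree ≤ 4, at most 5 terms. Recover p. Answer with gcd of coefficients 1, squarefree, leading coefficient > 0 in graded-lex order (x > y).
2*x^2*y - y^3 + x*y - 2*x + 3*y

First, degree: a generic line meets the curve in up to 3 points, so deg p = 3.
Then, observable constraints: one x-axis crossing is at x = 0; it meets the y-axis at y = 0 (among the integer gridlines).
Finally, assembling these constraints gives the stated polynomial.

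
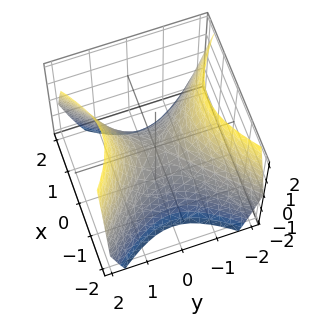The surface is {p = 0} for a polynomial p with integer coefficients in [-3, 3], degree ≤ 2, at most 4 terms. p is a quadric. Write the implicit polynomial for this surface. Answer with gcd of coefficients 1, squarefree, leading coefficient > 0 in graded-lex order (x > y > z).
(a) The degree is 2 — a saddle surface; a quadric.
(b) Symmetries: it's symmetric under x → −x, forcing even powers of x; it's symmetric under y → −y, forcing even powers of y.
(c) Reading off the gridlines: it meets the y-axis at y = 0 (among the integer gridlines); it crosses the z-axis at the gridline z = 0.
(d) These observations pin down the coefficients.

x^2 - y^2 + z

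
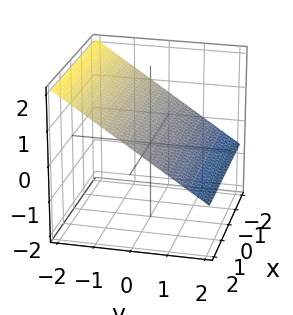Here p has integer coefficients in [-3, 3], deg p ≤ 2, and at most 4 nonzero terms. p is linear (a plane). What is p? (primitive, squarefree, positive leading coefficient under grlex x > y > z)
2*y + 3*z - 2

1. Degree: every cross-section is a straight line — this is a plane, so deg p = 1.
2. From the axis intercepts and sections: the surface avoids every integer x-axis point in the box; one y-axis crossing is at y = 1.
3. Assembling these constraints gives the stated polynomial.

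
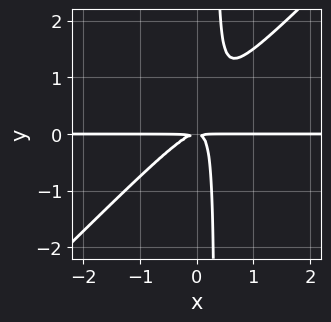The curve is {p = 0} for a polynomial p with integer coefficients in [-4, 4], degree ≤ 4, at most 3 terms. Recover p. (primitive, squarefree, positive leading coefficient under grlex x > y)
(a) The degree is 3 — no degree-2 curve has this shape.
(b) From the visible intercepts: every point of the x-axis in the box is on the curve.
(c) Putting this together gives p.

3*x^2*y - 3*x*y^2 + y^2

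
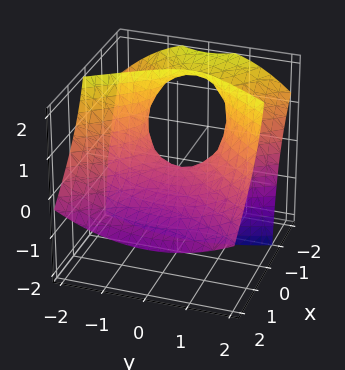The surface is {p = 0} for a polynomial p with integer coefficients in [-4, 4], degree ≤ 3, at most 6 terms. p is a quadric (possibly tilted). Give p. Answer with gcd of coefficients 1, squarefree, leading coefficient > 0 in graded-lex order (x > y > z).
(a) deg p = 2. A generic line meets the surface in up to 2 points.
(b) Observable constraints: it meets the z-axis at z = 0 (among the integer gridlines); one x-axis crossing is at x = 0; it crosses the y-axis at the gridline y = 0.
(c) Together with the visible shape, these determine p as stated.

2*x^2 + 3*x*z - y^2 + 2*z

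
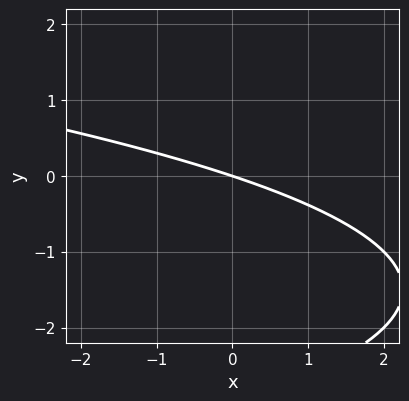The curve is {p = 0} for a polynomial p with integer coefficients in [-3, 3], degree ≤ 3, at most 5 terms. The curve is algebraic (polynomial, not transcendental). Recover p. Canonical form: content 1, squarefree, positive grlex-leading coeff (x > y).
y^2 + x + 3*y

deg p = 2. No degree-1 curve has this shape.
Against the integer gridlines: it meets the y-axis at y = 0 (among the integer gridlines); it meets the x-axis at x = 0 (among the integer gridlines).
These observations pin down the coefficients.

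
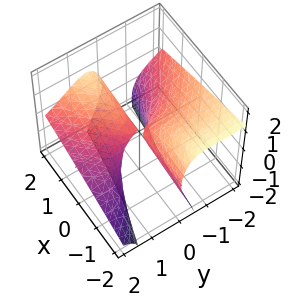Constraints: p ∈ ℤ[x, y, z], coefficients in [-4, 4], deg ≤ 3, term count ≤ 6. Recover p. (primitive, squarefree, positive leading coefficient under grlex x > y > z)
(a) The picture has 2 separate pieces. Treating them together as one polynomial.
(b) The degree is 3 — a generic line meets the surface in up to 3 points.
(c) Reading off the gridlines: it meets the y-axis at y = 0 (among the integer gridlines); the visible x-axis segment lies entirely on the surface.
(d) Matching integer coefficients to the picture gives p.

y^3 + 3*y^2*z - 2*x*y + z^2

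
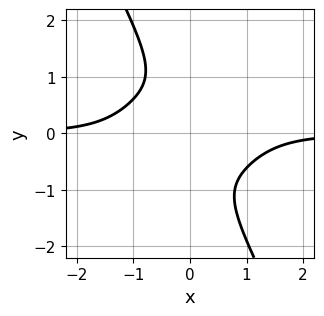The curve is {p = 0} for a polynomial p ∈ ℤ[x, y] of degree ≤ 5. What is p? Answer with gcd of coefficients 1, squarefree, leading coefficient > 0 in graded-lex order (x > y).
2*x^3*y - x^2*y^2 + 3*x*y^3 + 2*y^4 + 2

(a) The degree is 4 — no degree-3 curve has this shape.
(b) Observable constraints: the curve avoids every integer x-axis point in the box; no y-intercept at any integer in the box.
(c) These observations pin down the coefficients.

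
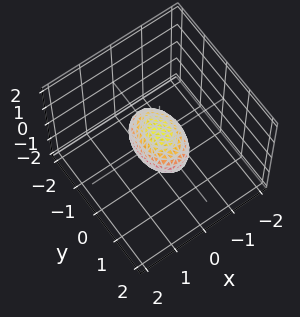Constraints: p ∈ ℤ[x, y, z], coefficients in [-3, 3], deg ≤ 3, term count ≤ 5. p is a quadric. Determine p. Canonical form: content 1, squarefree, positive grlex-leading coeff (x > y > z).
2*x^2 + y^2 + 2*z^2 - 1

1. The degree is 2 — a closed, bounded, convex surface; a quadric.
2. Symmetries: the x ↦ −x reflection is a symmetry, so x appears only in even powers; mirror symmetry z ↦ −z ⇒ only even powers of z; it's symmetric under y → −y, forcing even powers of y.
3. From the axis intercepts and sections: the y-axis gridline crossings are at y ∈ {-1, 1}.
4. The integer polynomial consistent with all of this is the stated p.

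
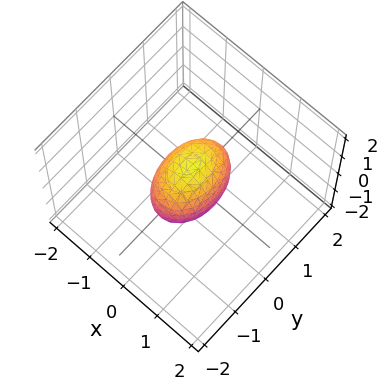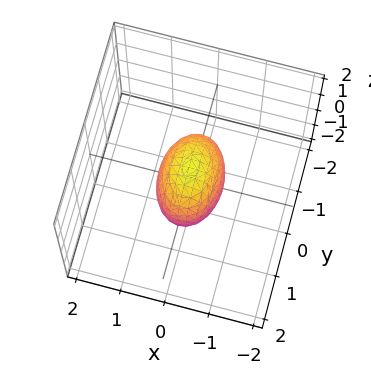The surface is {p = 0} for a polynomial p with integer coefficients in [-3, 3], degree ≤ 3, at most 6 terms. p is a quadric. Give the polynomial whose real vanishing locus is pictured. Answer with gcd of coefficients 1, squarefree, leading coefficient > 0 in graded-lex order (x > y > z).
First, the degree is 2 — bounded and convex; a quadric.
Then, symmetries: mirror symmetry z ↦ −z ⇒ only even powers of z; it's symmetric under x → −x, forcing even powers of x; the y ↦ −y reflection is a symmetry, so y appears only in even powers.
Then, from the visible intercepts: the z-axis gridline crossings are at z ∈ {-1, 1}; among the integer gridlines, it crosses the y-axis at y ∈ {-1, 1}.
Finally, matching integer coefficients to the picture gives p.

2*x^2 + y^2 + z^2 - 1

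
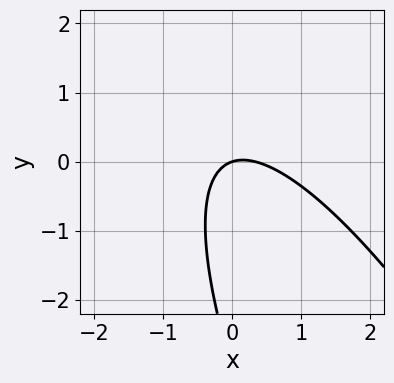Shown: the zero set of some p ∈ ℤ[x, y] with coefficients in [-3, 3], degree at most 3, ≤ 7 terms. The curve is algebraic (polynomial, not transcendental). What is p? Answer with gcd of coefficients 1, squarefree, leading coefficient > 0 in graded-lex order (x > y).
1. Degree: a generic line meets the curve in up to 2 points, so deg p = 2.
2. Against the integer gridlines: one y-axis crossing is at y = 0; it crosses the x-axis at the gridline x = 0.
3. Solving for integer coefficients yields p as stated.

3*x^2 + 3*x*y + y^2 - x + 3*y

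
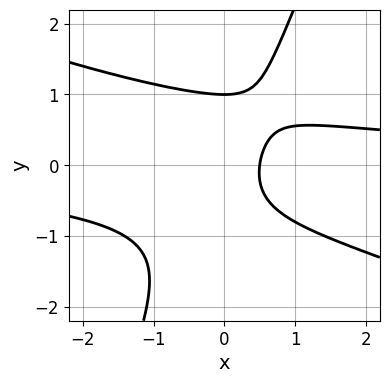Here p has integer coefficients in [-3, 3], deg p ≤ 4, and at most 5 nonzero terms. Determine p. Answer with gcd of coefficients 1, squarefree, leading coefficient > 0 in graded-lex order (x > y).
x^2*y + 2*x*y^2 - y^3 - 2*x + 1

First, degree: a generic line meets the curve in up to 3 points, so deg p = 3.
Next, from the axis intercepts and sections: it meets the y-axis at y = 1 (among the integer gridlines).
Finally, matching integer coefficients to the picture gives p.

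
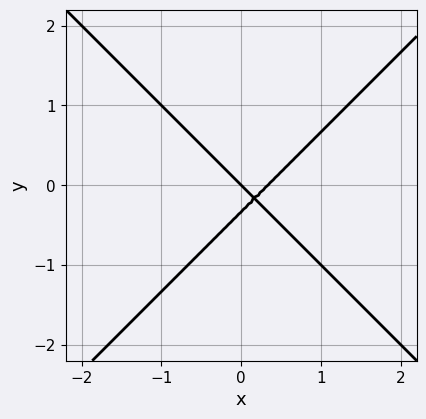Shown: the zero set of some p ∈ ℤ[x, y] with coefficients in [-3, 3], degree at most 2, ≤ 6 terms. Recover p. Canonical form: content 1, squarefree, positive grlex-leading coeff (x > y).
(a) deg p = 2. No degree-1 curve has this shape.
(b) From the axis intercepts and sections: it crosses the x-axis at the gridline x = 0; it meets the y-axis at y = 0 (among the integer gridlines).
(c) Matching integer coefficients to the picture gives p.

3*x^2 - 3*y^2 - x - y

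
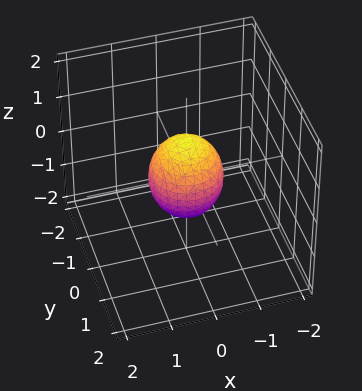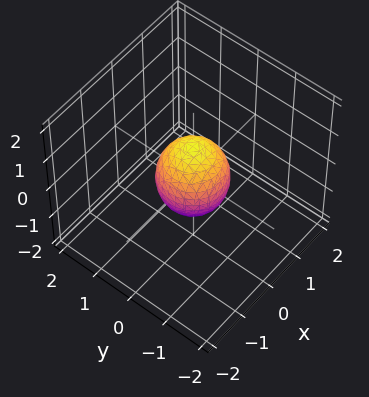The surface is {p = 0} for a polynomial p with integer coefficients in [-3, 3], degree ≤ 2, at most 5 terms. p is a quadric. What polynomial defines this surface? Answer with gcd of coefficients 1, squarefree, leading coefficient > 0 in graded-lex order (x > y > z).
1. The degree is 2 — bounded and convex; a quadric.
2. Symmetries: mirror symmetry z ↦ −z ⇒ only even powers of z; rotational symmetry about the z-axis ⇒ p depends on x, y only through x² + y².
3. Against the integer gridlines: a circular section at z = 0 has radius between 0 and 1; among the integer gridlines, it crosses the z-axis at z ∈ {-1, 1}.
4. Matching integer coefficients to the picture gives p.

3*x^2 + 3*y^2 + 2*z^2 - 2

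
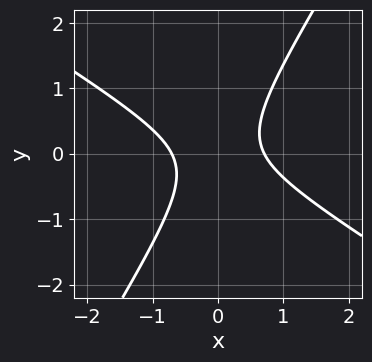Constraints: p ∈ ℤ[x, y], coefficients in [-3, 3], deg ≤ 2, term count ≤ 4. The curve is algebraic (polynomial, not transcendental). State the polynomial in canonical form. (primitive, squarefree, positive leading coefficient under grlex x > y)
1. The degree is 2 — the shape is more complex than any degree-1 curve.
2. From the visible intercepts: it misses every integer gridline on the y-axis.
3. The integer polynomial consistent with all of this is the stated p.

2*x^2 + 2*x*y - 2*y^2 - 1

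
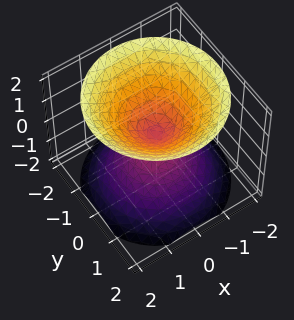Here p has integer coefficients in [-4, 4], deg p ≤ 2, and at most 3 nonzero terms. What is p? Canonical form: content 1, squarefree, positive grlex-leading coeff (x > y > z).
x^2 + y^2 - z^2

First, there are 2 components. Treating them together as one polynomial.
Then, deg p = 2. A double cone through the origin; a quadric.
Next, symmetry: the z-axis is an axis of rotation, so x and y enter only as x² + y²; it's symmetric under z → −z, forcing even powers of z.
Then, reading off the gridlines: it meets the z-axis at z = 0 (among the integer gridlines); a circular section at z = 1 has radius exactly 1; one x-axis crossing is at x = 0; it crosses the y-axis at the gridline y = 0.
Finally, together with the visible shape, these determine p as stated.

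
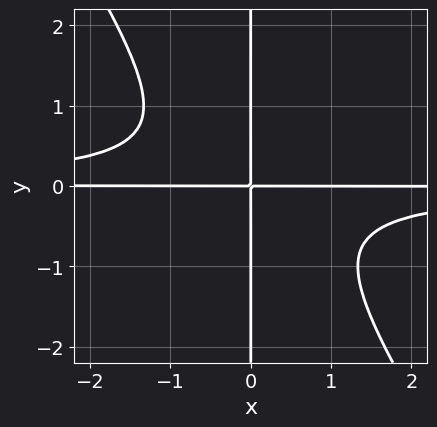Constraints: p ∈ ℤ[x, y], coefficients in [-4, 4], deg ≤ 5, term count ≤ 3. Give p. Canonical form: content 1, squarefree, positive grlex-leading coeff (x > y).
3*x^2*y^2 + 2*x*y^3 + 2*x*y

The degree is 4 — a generic line meets the curve in up to 4 points.
From the visible intercepts: the visible x-axis segment lies entirely on the curve; every point of the y-axis in the box is on the curve.
Solving for integer coefficients yields p as stated.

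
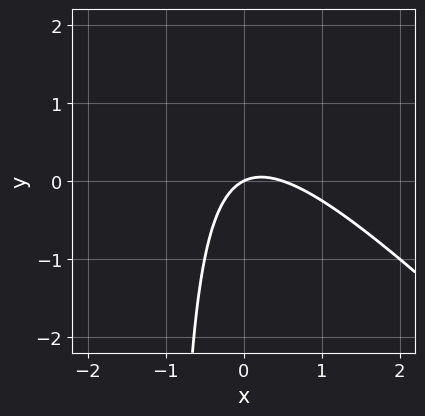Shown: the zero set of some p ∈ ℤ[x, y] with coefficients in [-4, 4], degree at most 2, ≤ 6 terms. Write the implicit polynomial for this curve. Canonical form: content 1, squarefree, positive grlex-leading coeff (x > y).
Degree: the shape is more complex than any degree-1 curve, so deg p = 2.
Checking where it meets the axes: one x-axis crossing is at x = 0; it crosses the y-axis at the gridline y = 0.
Together with the visible shape, these determine p as stated.

2*x^2 + 2*x*y - x + 2*y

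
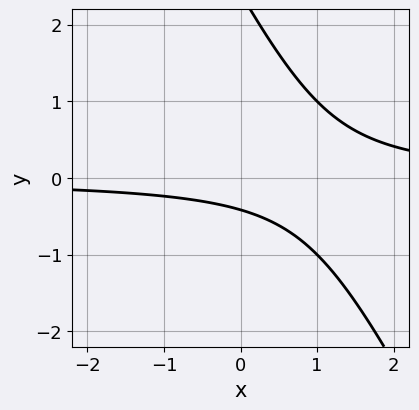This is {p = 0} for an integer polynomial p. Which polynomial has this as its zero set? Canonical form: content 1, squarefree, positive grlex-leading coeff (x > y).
2*x*y + y^2 - 2*y - 1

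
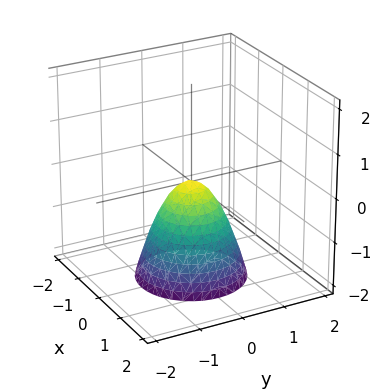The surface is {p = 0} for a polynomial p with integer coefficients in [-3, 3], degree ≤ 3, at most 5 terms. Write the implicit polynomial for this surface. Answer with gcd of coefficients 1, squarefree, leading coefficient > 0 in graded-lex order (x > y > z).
The degree is 2 — a paraboloid; a quadric.
Symmetries: every cross-section ⟂ z is a circle, so x, y appear only via x² + y².
Observable constraints: it crosses the y-axis at the gridline y = 0; it meets the x-axis at x = 0 (among the integer gridlines); a circular section at z = -2 has radius between 1 and 2; it meets the z-axis at z = 0 (among the integer gridlines).
Fitting integer coefficients to these (and the overall shape) gives p.

3*x^2 + 3*y^2 + 2*z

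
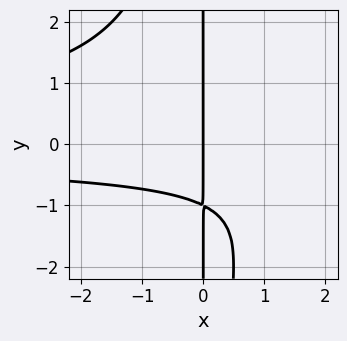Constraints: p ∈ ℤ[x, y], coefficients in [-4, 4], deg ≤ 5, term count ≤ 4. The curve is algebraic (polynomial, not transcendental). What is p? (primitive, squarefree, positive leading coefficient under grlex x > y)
x^2*y^2 + 2*x*y + 2*x

1. deg p = 4.
2. From the axis intercepts and sections: the visible y-axis segment lies entirely on the curve; one x-axis crossing is at x = 0.
3. Fitting integer coefficients to these (and the overall shape) gives p.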